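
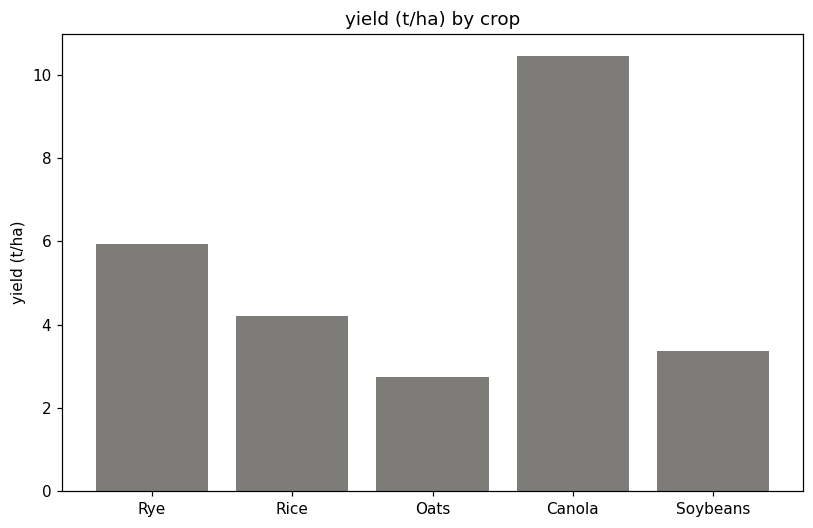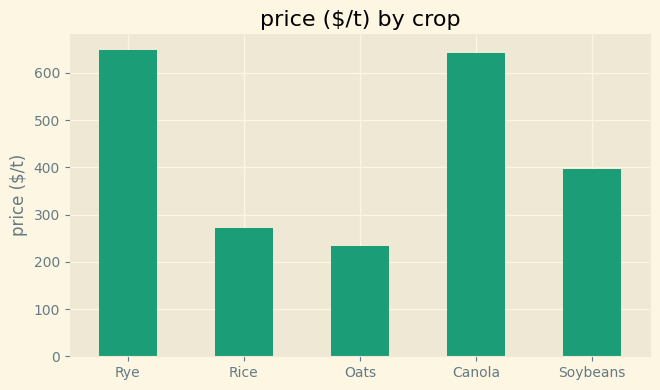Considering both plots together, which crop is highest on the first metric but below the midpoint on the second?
Rice

Chart 2 median price ($/t) ≈ 400; below-median crops: Rice, Oats. Among those, Rice has the highest yield (t/ha) (≈ 4).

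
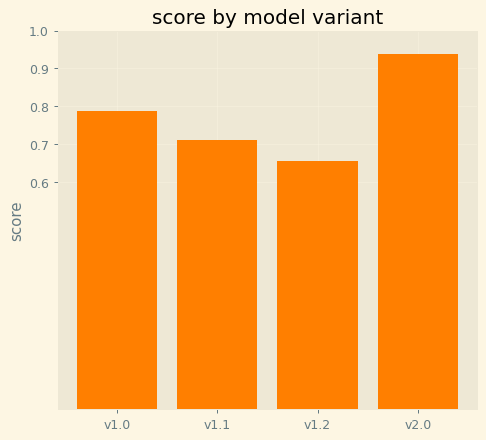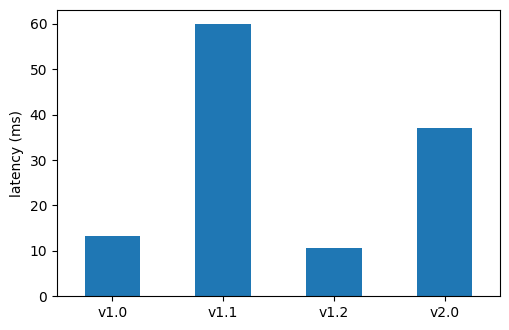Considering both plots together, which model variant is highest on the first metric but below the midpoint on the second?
Chart 2 median latency (ms) ≈ 30; below-median model variants: v1.0, v1.2. Among those, v1.0 has the highest score (≈ 0.8).

v1.0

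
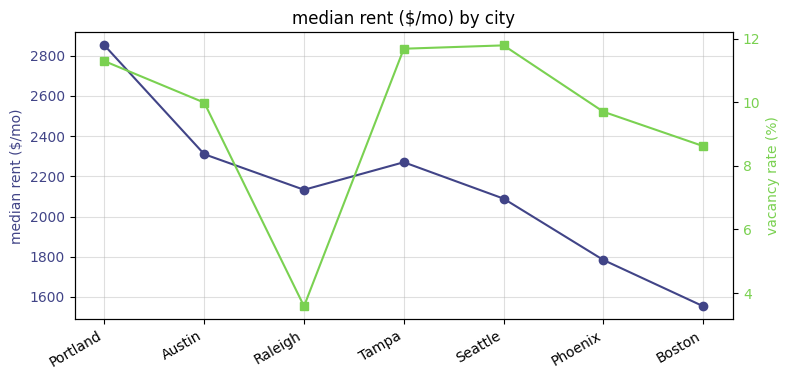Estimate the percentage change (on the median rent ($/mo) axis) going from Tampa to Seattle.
≈ -9.1%

Tampa ≈ 2200, Seattle ≈ 2000; (2000 − 2200) / 2200 ≈ -9.1%.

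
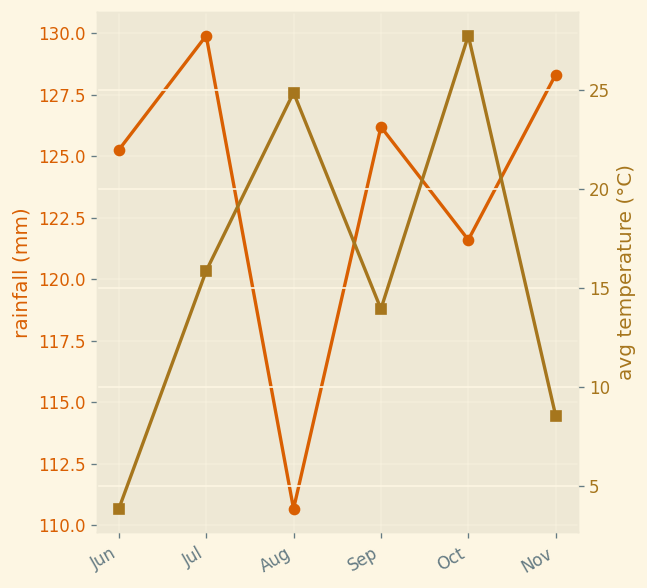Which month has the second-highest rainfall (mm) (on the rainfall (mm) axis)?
Nov

Top 3 (on the rainfall (mm) axis): Jul ≈ 130, Nov ≈ 128, Sep ≈ 126.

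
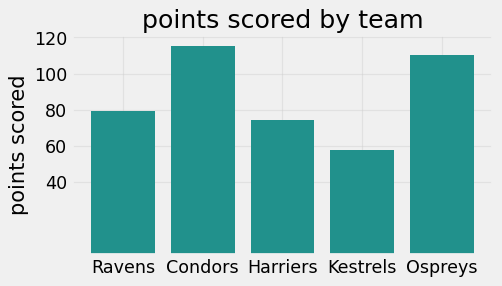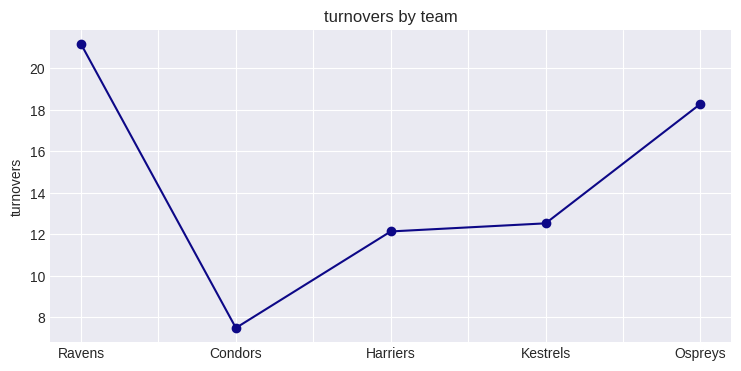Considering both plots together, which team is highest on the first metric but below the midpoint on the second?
Condors

Chart 2 median turnovers ≈ 12; below-median teams: Condors, Harriers. Among those, Condors has the highest points scored (≈ 120).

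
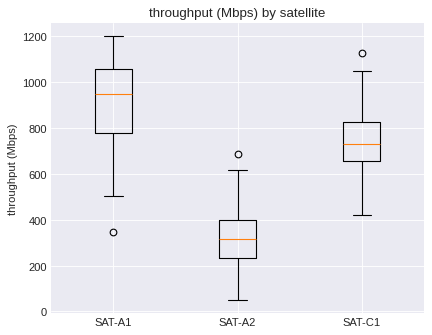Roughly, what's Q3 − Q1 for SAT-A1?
≈ 300

Q3 ≈ 1100, Q1 ≈ 800; IQR ≈ 300.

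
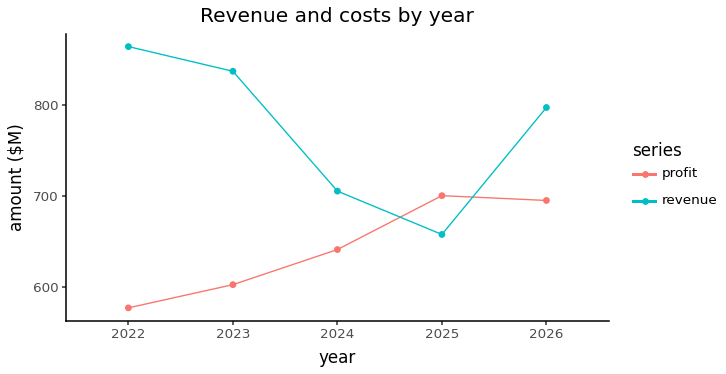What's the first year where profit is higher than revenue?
2025

2024: profit ≈ 650 vs revenue ≈ 700 (not yet); 2025: profit ≈ 700 vs revenue ≈ 650 (first crossover).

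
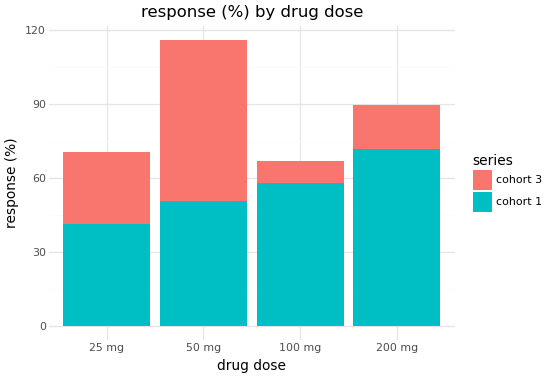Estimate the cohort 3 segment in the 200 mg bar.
cohort 3 top ≈ 90, bottom ≈ 70; segment ≈ 20.

≈ 20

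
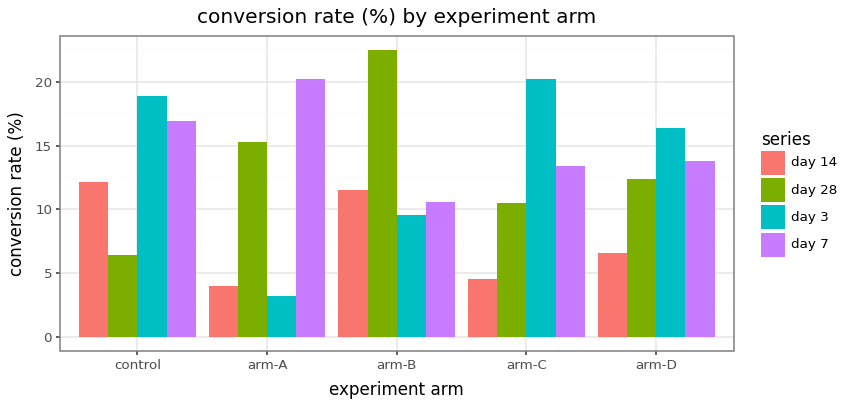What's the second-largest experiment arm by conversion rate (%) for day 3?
control

Top 3 for day 3: arm-C ≈ 20, control ≈ 18, arm-D ≈ 16.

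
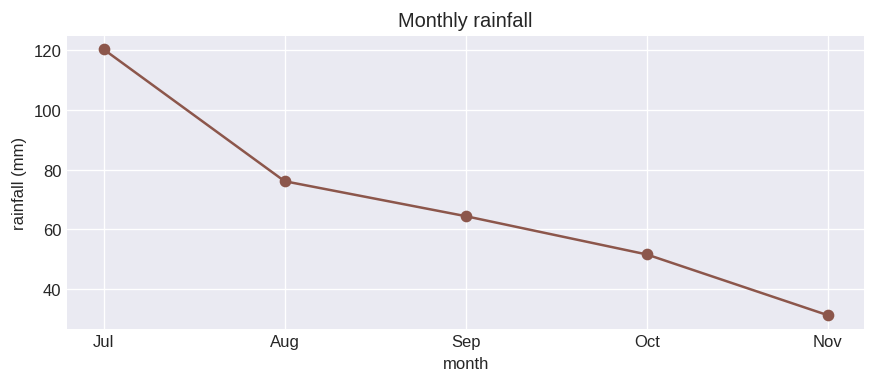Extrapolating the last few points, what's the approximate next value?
≈ 15

Last three: 60, 50, 30 → slope ≈ -15/step → next ≈ 15.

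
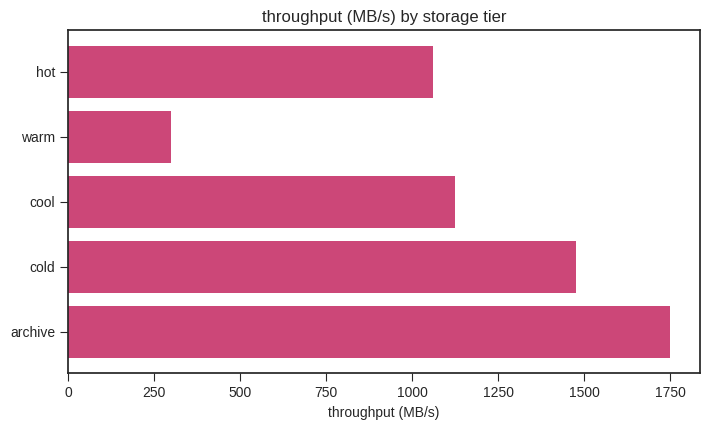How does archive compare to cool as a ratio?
archive ≈ 1800, cool ≈ 1200; 1800/1200 ≈ 1.5.

≈ 1.5×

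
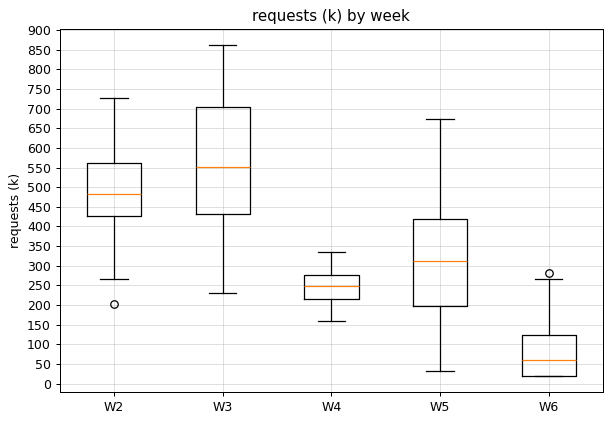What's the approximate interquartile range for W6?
≈ 100

Q3 ≈ 100, Q1 ≈ 0; IQR ≈ 100.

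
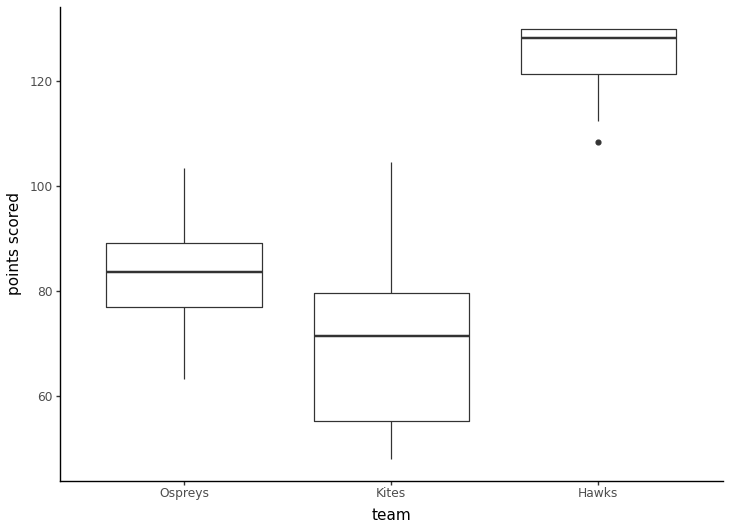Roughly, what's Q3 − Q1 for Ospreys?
≈ 10

Q3 ≈ 90, Q1 ≈ 80; IQR ≈ 10.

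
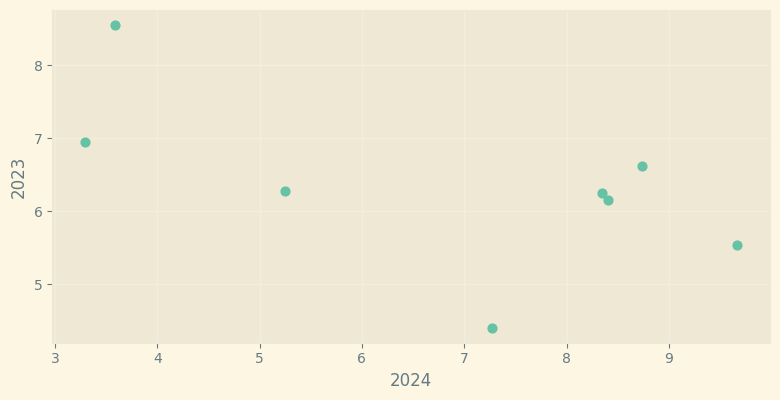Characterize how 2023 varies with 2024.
Points are negatively correlated; moderate (|r| ≈ 0.6).

negative, moderate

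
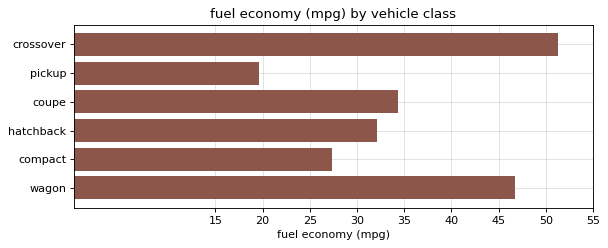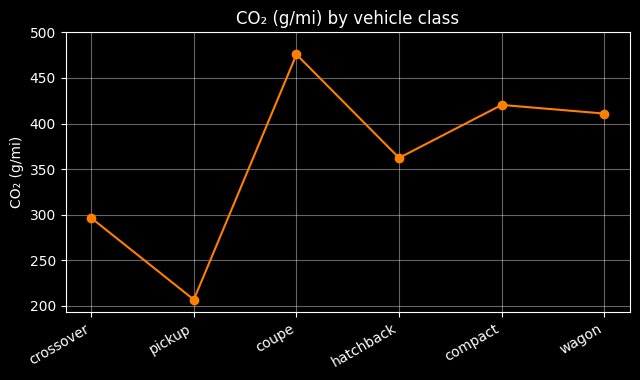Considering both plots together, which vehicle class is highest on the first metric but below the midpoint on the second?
crossover

Chart 2 median CO₂ (g/mi) ≈ 400; below-median vehicle classes: crossover, pickup, hatchback. Among those, crossover has the highest fuel economy (mpg) (≈ 50).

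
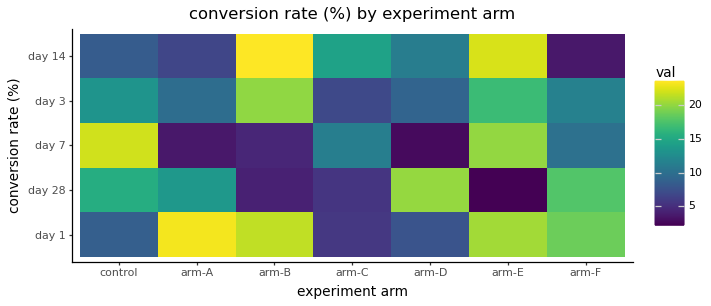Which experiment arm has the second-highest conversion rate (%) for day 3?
arm-E

Top 3 for day 3: arm-B ≈ 20, arm-E ≈ 16, control ≈ 14.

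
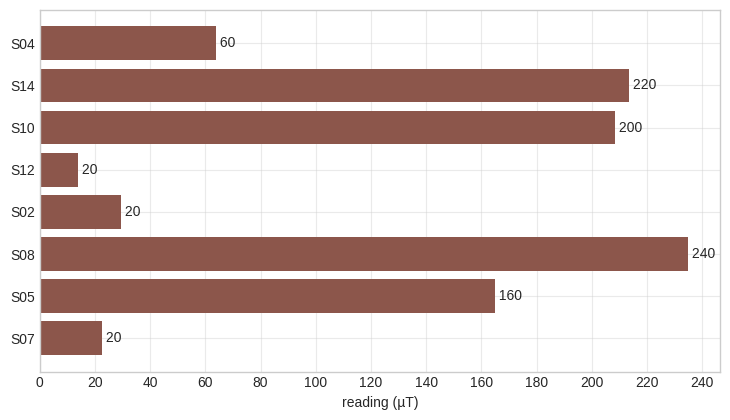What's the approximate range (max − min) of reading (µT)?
≈ 220

Max S08 ≈ 240, min S12 ≈ 20; range ≈ 220.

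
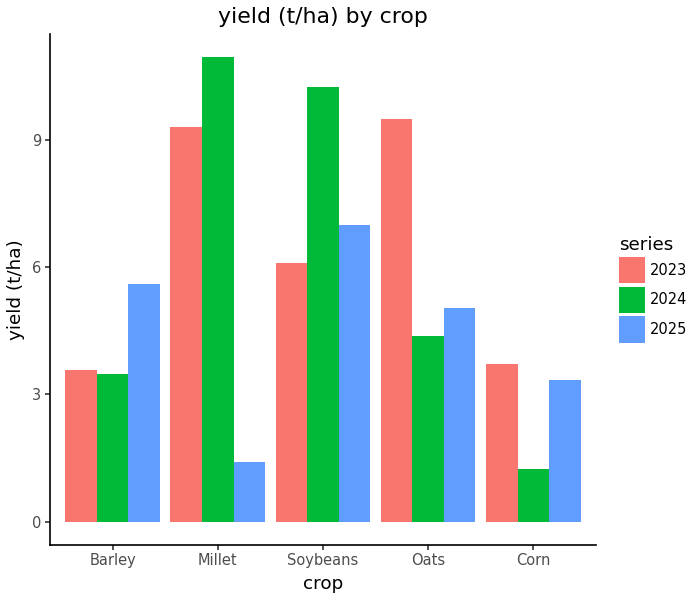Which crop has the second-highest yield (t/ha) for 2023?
Top 3 for 2023: Oats ≈ 10, Millet ≈ 9, Soybeans ≈ 6.

Millet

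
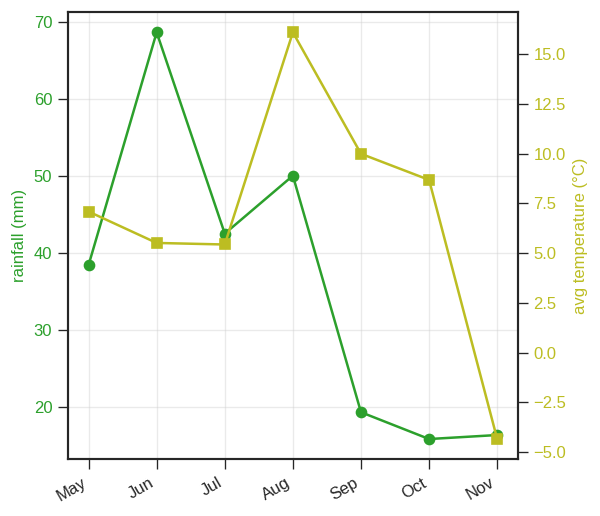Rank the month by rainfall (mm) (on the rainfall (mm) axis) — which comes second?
Aug

Top 3 (on the rainfall (mm) axis): Jun ≈ 70, Aug ≈ 50, Jul ≈ 40.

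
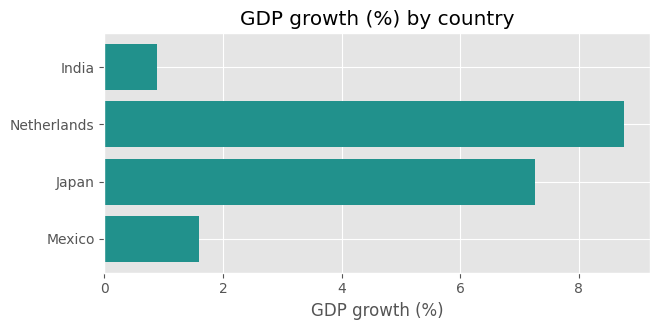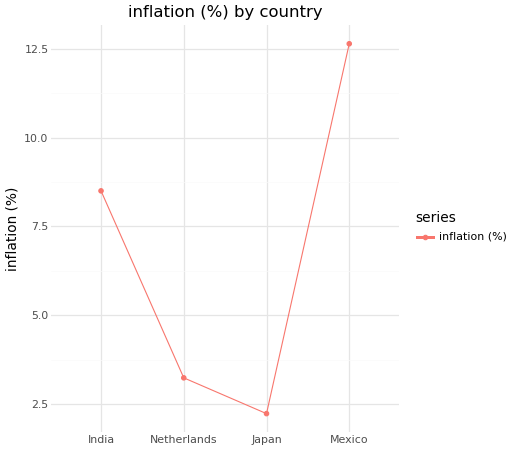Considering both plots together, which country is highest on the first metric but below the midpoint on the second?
Chart 2 median inflation (%) ≈ 6; below-median countries: Netherlands, Japan. Among those, Netherlands has the highest GDP growth (%) (≈ 9).

Netherlands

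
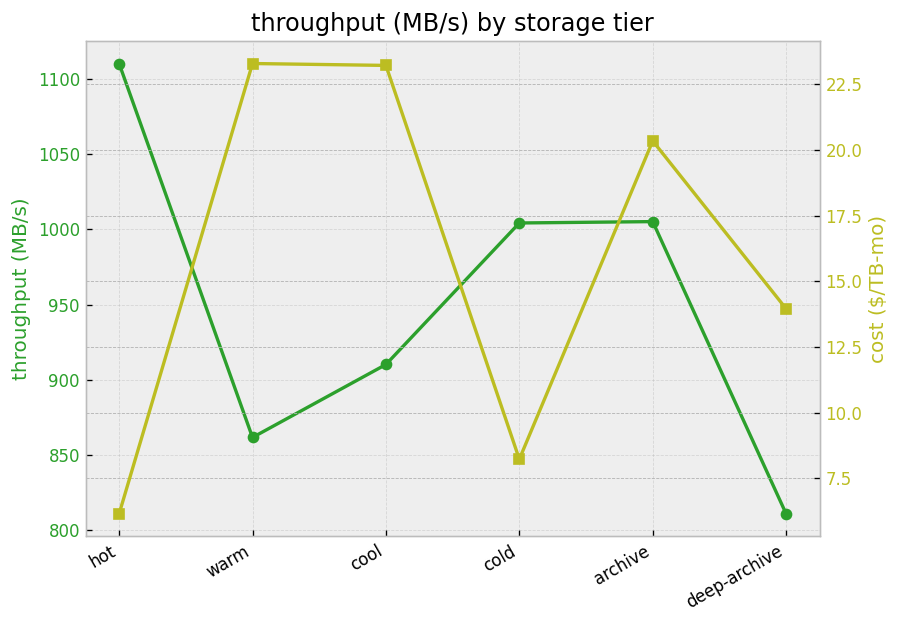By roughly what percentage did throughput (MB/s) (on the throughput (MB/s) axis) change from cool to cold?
cool ≈ 900, cold ≈ 1000; (1000 − 900) / 900 ≈ +11.1%.

≈ +11.1%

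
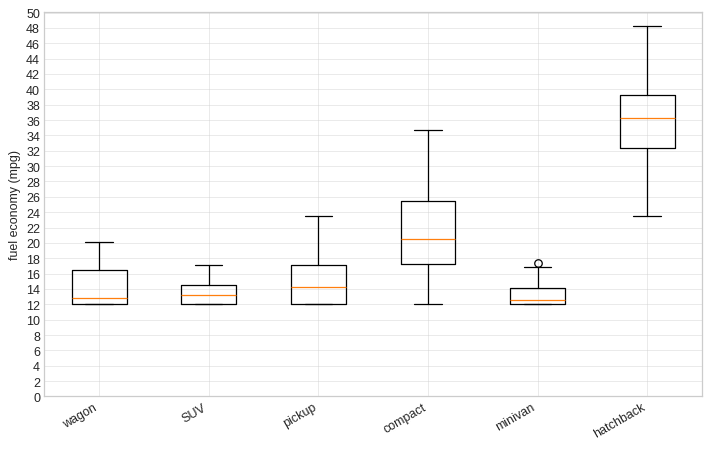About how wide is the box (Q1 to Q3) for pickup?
Q3 ≈ 18, Q1 ≈ 12; IQR ≈ 6.

≈ 6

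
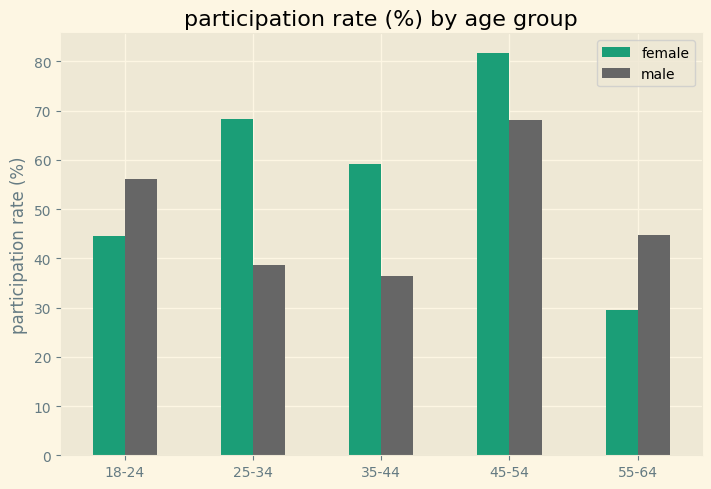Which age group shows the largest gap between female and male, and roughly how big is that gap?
25-34, ≈ 30 %

25-34: female ≈ 70, male ≈ 40 → gap ≈ 30. Next-largest (35-44) is only ≈ 20.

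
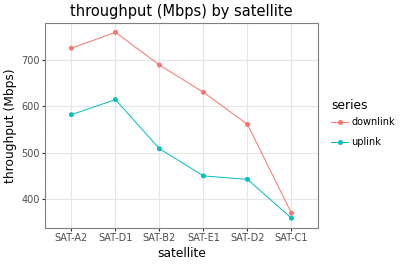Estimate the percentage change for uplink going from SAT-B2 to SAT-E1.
≈ -10%

SAT-B2 ≈ 500, SAT-E1 ≈ 450; (450 − 500) / 500 ≈ -10%.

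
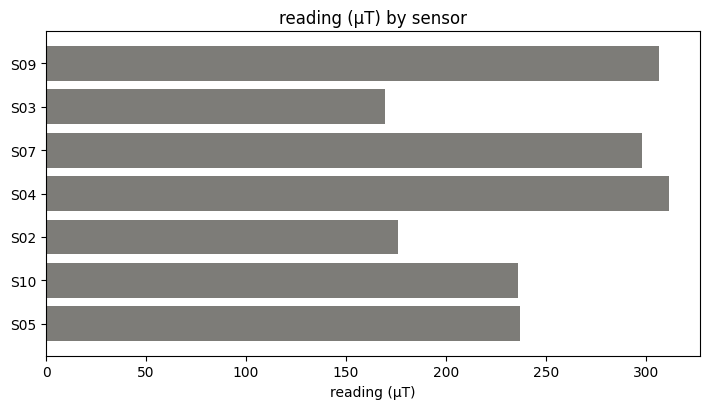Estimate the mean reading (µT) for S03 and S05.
(150 + 250) / 2 ≈ 200.

≈ 200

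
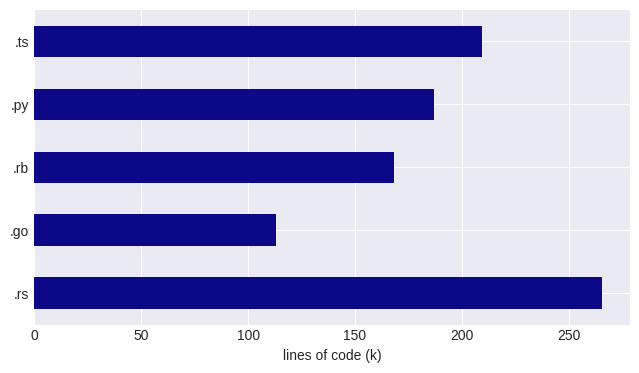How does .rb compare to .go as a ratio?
≈ 1.4×

.rb ≈ 175, .go ≈ 125; 175/125 ≈ 1.4.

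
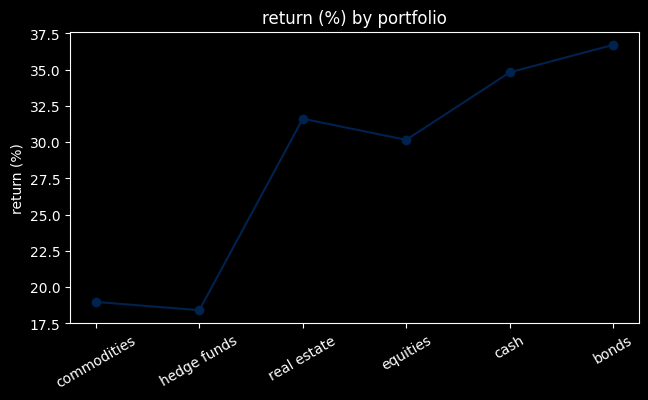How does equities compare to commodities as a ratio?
equities ≈ 30, commodities ≈ 18; 30/18 ≈ 1.67.

≈ 1.67×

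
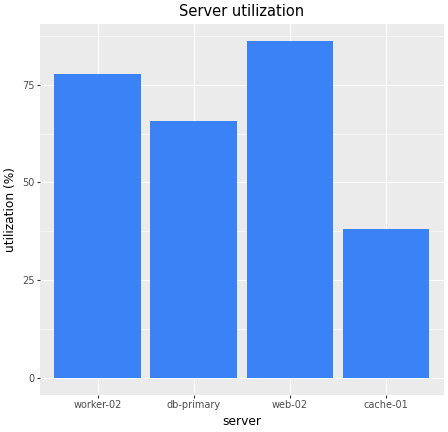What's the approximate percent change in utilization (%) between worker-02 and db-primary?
worker-02 ≈ 80, db-primary ≈ 70; (70 − 80) / 80 ≈ -12.5%.

≈ -12.5%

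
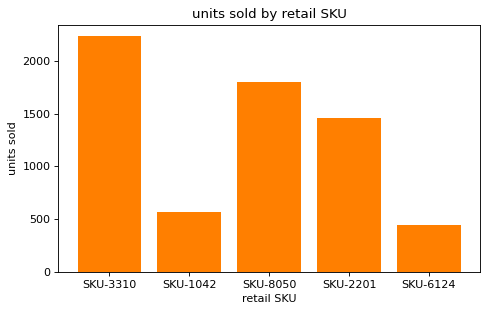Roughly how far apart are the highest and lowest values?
≈ 1800

Max SKU-3310 ≈ 2200, min SKU-6124 ≈ 400; range ≈ 1800.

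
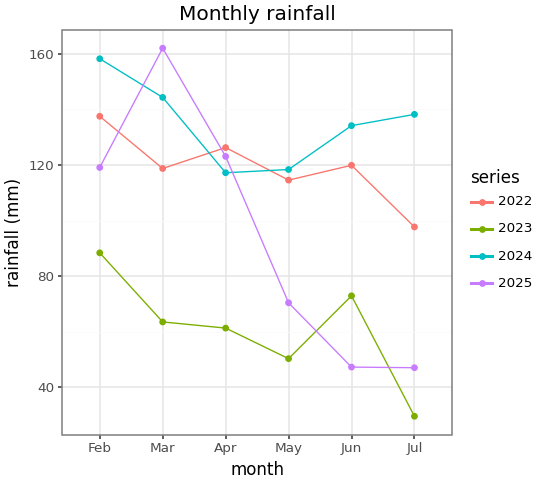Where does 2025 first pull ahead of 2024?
Mar

Feb: 2025 ≈ 120 vs 2024 ≈ 160 (not yet); Mar: 2025 ≈ 160 vs 2024 ≈ 140 (first crossover).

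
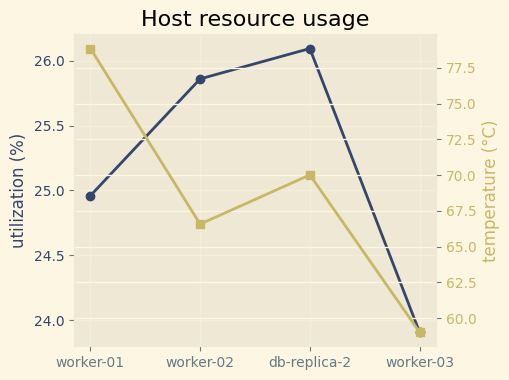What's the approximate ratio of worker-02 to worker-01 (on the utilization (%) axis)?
≈ 1.03×

worker-02 ≈ 25.8, worker-01 ≈ 25.0; 25.8/25.0 ≈ 1.03.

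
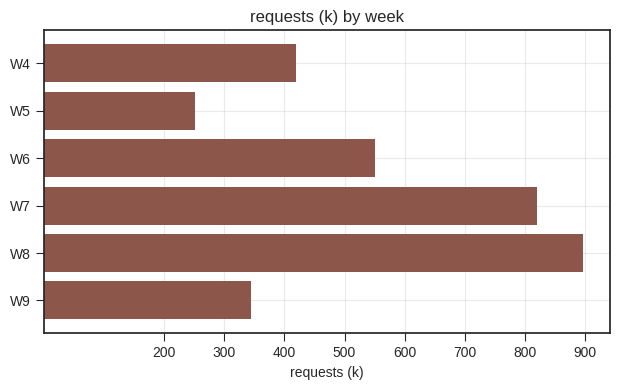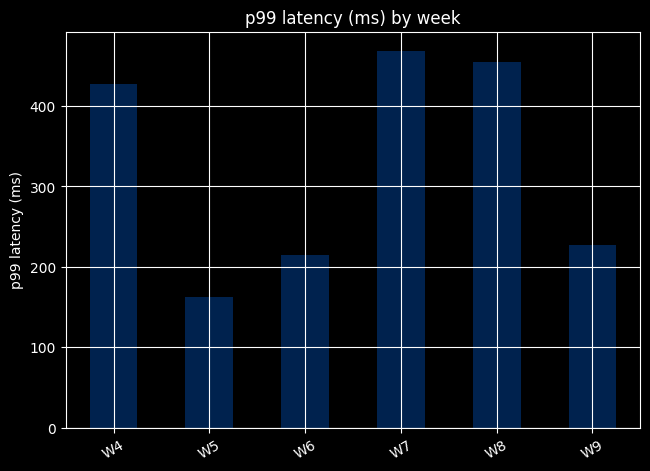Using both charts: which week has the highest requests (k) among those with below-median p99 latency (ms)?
W6

Chart 2 median p99 latency (ms) ≈ 350; below-median weeks: W5, W6, W9. Among those, W6 has the highest requests (k) (≈ 600).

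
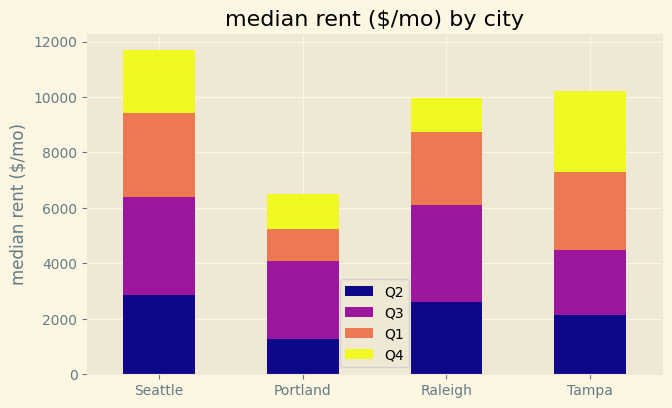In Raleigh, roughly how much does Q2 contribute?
Q2 top ≈ 3000, bottom ≈ 0; segment ≈ 3000.

≈ 3000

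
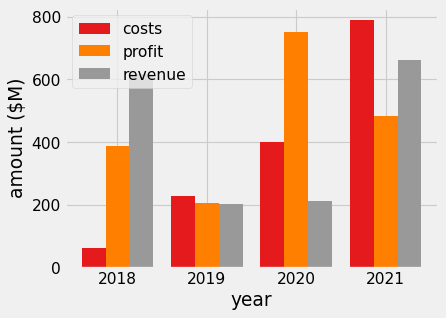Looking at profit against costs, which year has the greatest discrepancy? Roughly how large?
2020: profit ≈ 800, costs ≈ 400 → gap ≈ 400. Next-largest (2018) is only ≈ 300.

2020, ≈ 400 $M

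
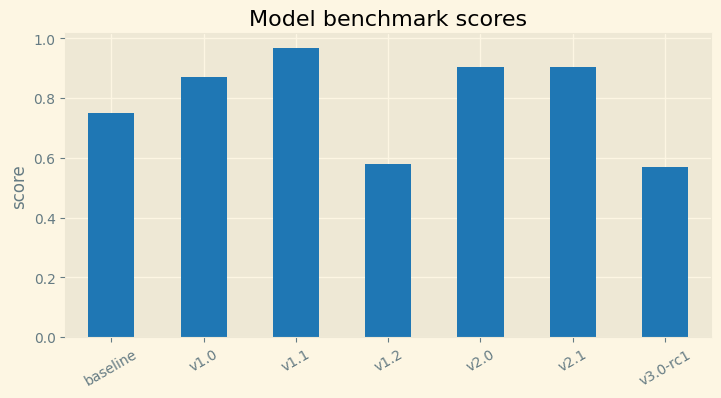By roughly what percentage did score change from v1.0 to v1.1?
≈ +11.1%

v1.0 ≈ 0.9, v1.1 ≈ 1.0; (1.0 − 0.9) / 0.9 ≈ +11.1%.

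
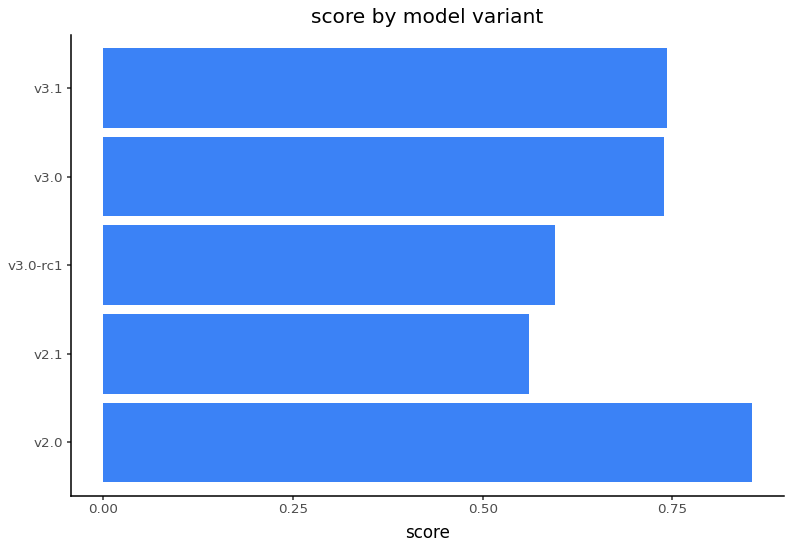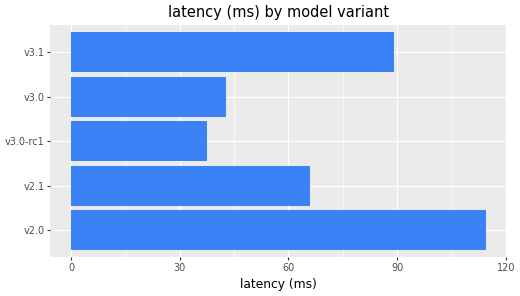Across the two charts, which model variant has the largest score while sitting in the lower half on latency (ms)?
Chart 2 median latency (ms) ≈ 60; below-median model variants: v3.0-rc1, v3.0. Among those, v3.0 has the highest score (≈ 0.7).

v3.0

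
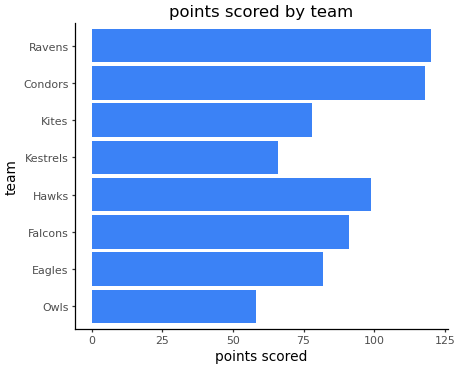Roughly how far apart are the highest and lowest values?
≈ 60

Max Ravens ≈ 120, min Owls ≈ 60; range ≈ 60.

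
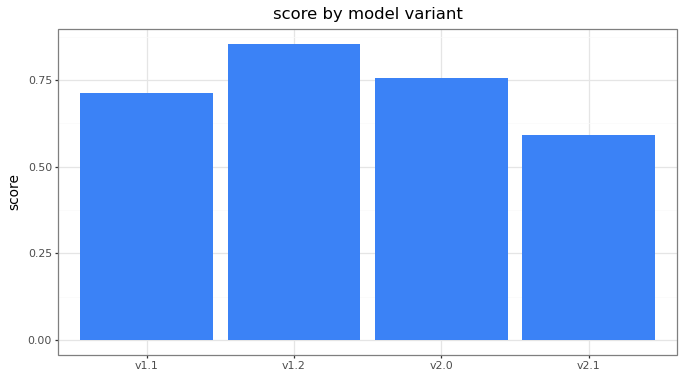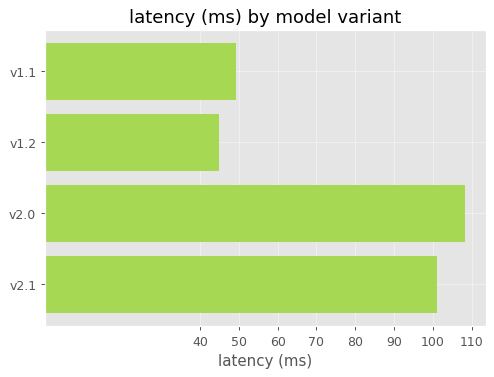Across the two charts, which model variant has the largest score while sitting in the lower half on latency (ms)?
Chart 2 median latency (ms) ≈ 80; below-median model variants: v1.1, v1.2. Among those, v1.2 has the highest score (≈ 0.9).

v1.2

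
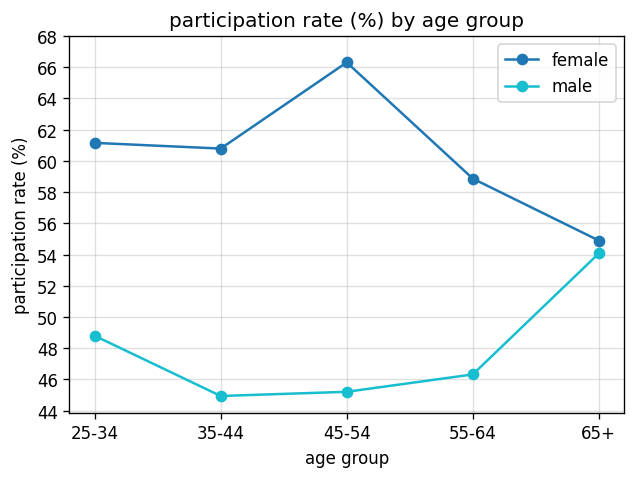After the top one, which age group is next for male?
25-34

Top 3 for male: 65+ ≈ 54, 25-34 ≈ 48, 55-64 ≈ 46.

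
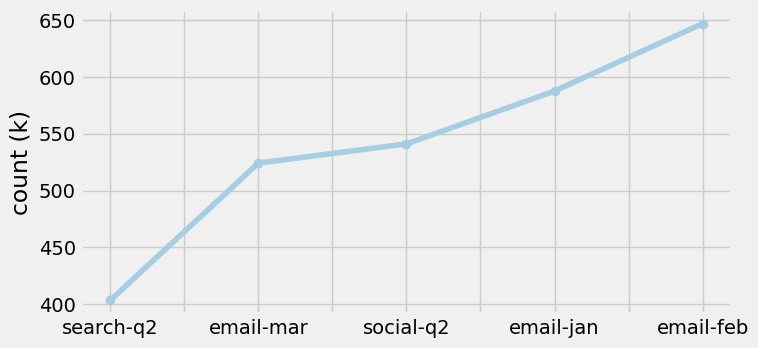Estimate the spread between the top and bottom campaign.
≈ 250

Max email-feb ≈ 650, min search-q2 ≈ 400; range ≈ 250.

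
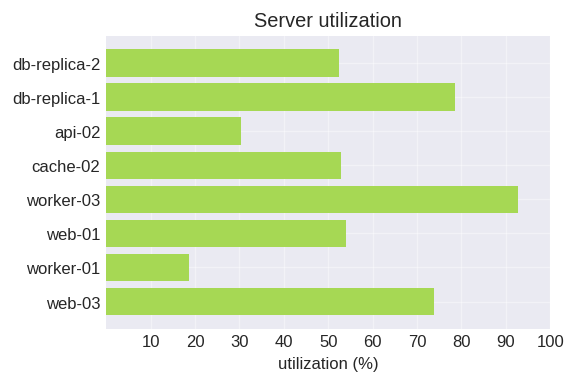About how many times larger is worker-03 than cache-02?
≈ 1.8×

worker-03 ≈ 90, cache-02 ≈ 50; 90/50 ≈ 1.8.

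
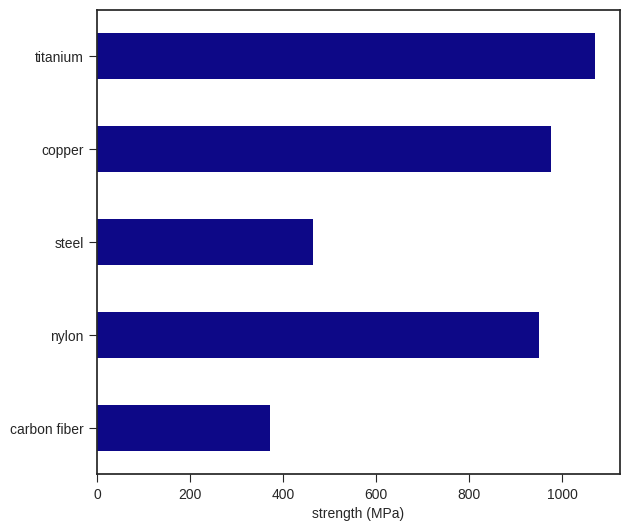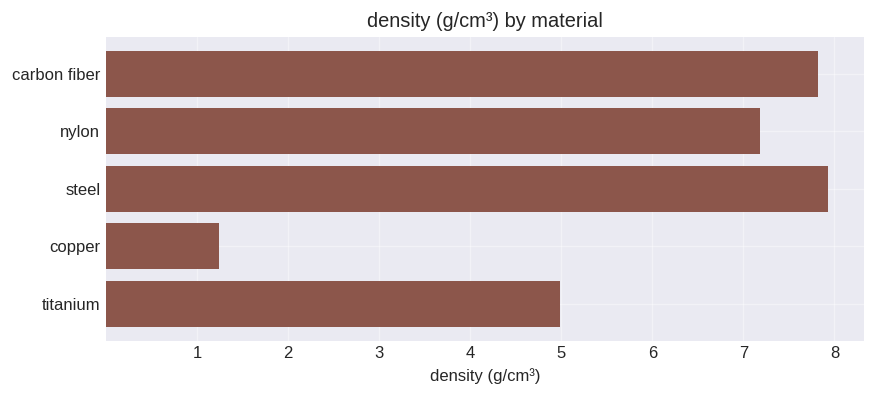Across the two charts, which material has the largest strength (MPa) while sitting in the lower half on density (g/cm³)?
Chart 2 median density (g/cm³) ≈ 7; below-median materials: copper, titanium. Among those, titanium has the highest strength (MPa) (≈ 1100).

titanium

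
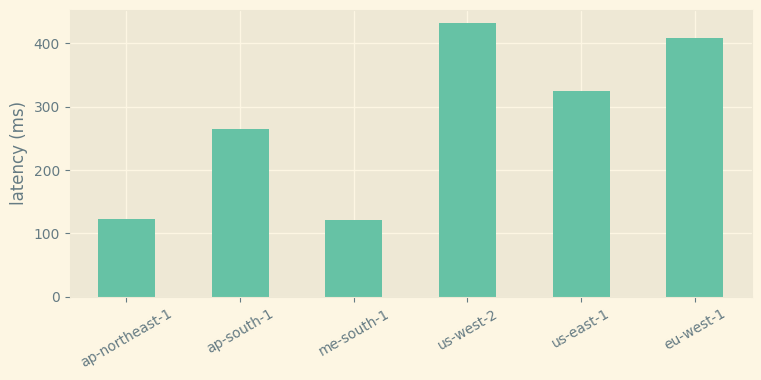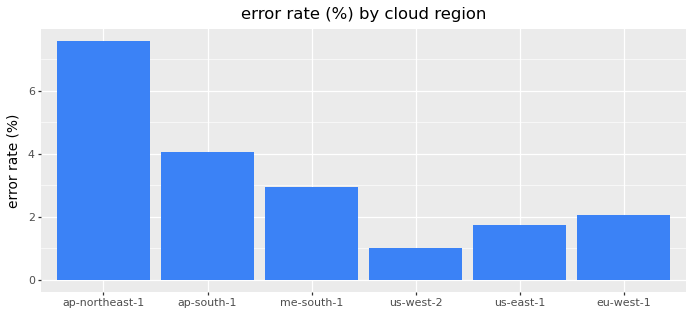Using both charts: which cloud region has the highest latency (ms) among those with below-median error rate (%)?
Chart 2 median error rate (%) ≈ 3; below-median cloud regions: us-west-2, us-east-1, eu-west-1. Among those, us-west-2 has the highest latency (ms) (≈ 450).

us-west-2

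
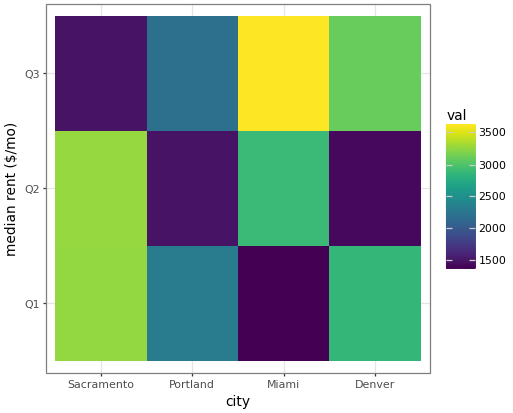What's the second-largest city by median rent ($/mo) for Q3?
Top 3 for Q3: Miami ≈ 3600, Denver ≈ 3000, Portland ≈ 2200.

Denver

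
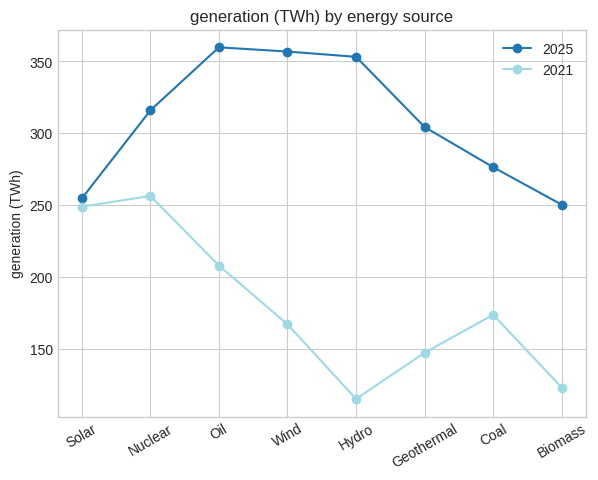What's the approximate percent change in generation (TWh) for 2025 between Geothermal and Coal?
≈ -8.3%

Geothermal ≈ 300, Coal ≈ 275; (275 − 300) / 300 ≈ -8.3%.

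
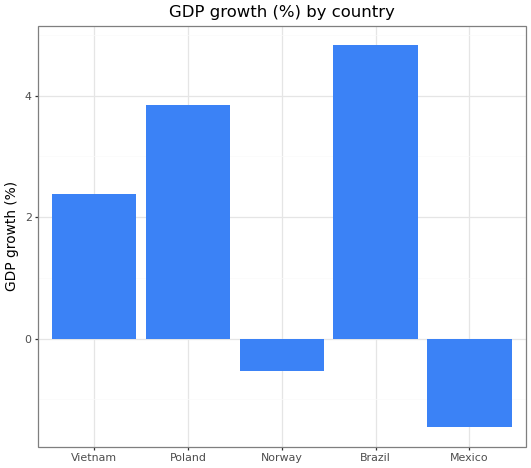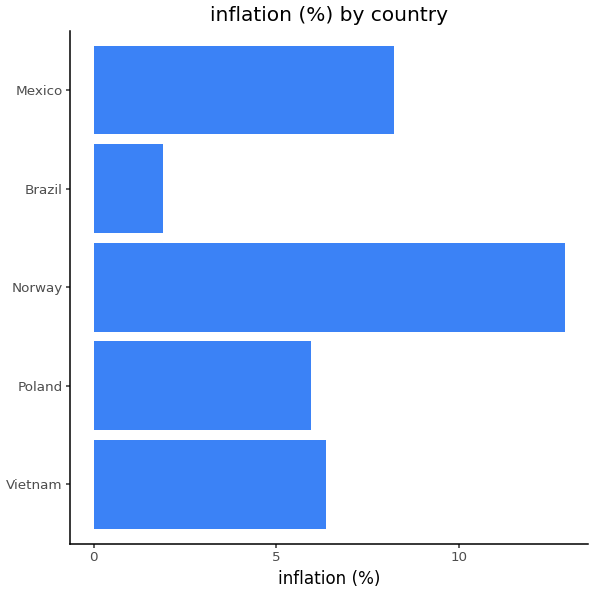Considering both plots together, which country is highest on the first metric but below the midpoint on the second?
Brazil

Chart 2 median inflation (%) ≈ 6; below-median countries: Poland, Brazil. Among those, Brazil has the highest GDP growth (%) (≈ 5).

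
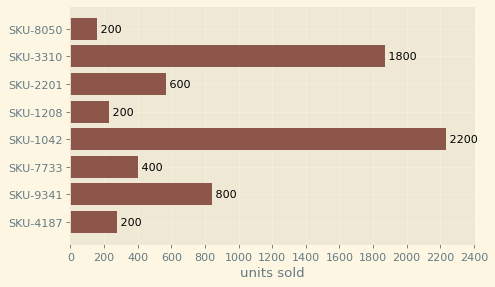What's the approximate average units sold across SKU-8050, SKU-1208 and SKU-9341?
(200 + 200 + 800) / 3 ≈ 400.

≈ 400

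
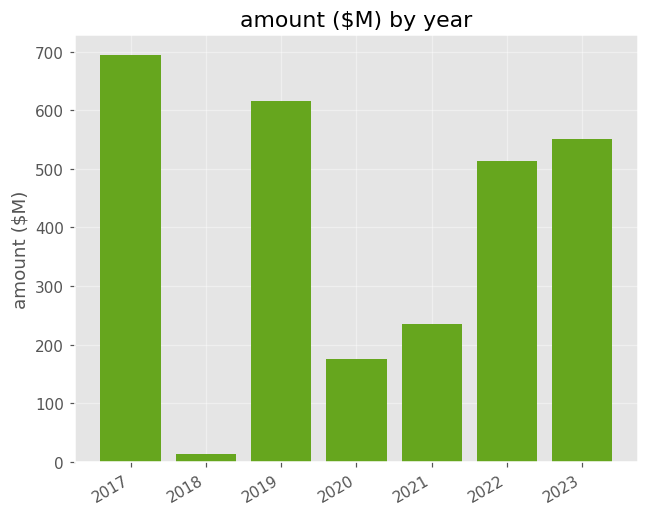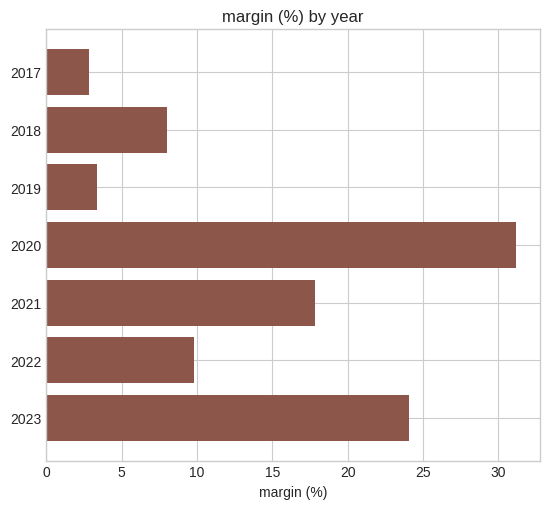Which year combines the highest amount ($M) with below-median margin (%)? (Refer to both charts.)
Chart 2 median margin (%) ≈ 10; below-median years: 2017, 2018, 2019. Among those, 2017 has the highest amount ($M) (≈ 700).

2017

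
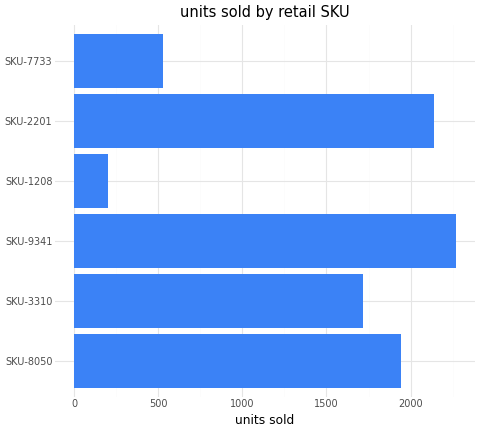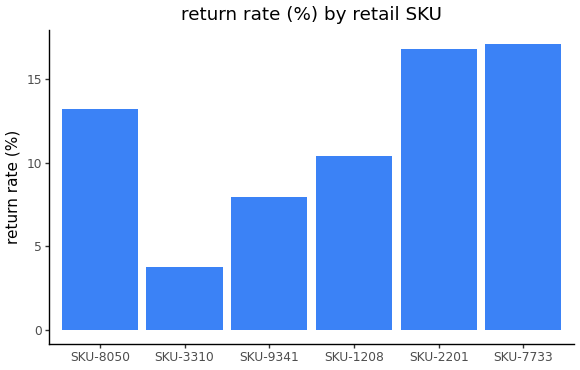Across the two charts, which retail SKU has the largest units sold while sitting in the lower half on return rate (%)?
SKU-9341

Chart 2 median return rate (%) ≈ 12; below-median retail SKUs: SKU-3310, SKU-9341, SKU-1208. Among those, SKU-9341 has the highest units sold (≈ 2500).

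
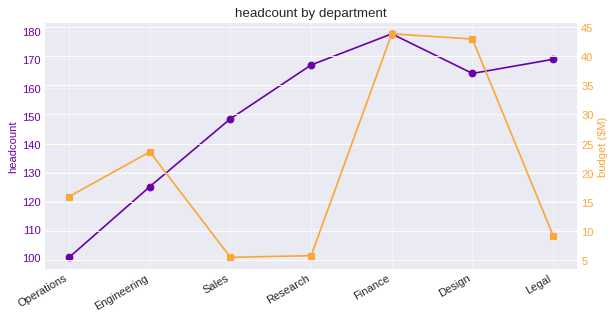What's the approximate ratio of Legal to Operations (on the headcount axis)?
≈ 1.7×

Legal ≈ 170, Operations ≈ 100; 170/100 ≈ 1.7.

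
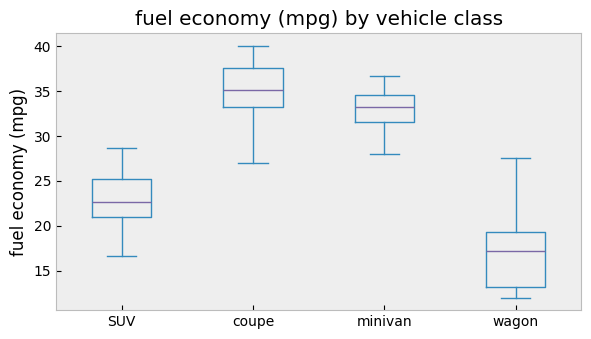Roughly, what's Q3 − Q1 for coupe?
≈ 4

Q3 ≈ 38, Q1 ≈ 34; IQR ≈ 4.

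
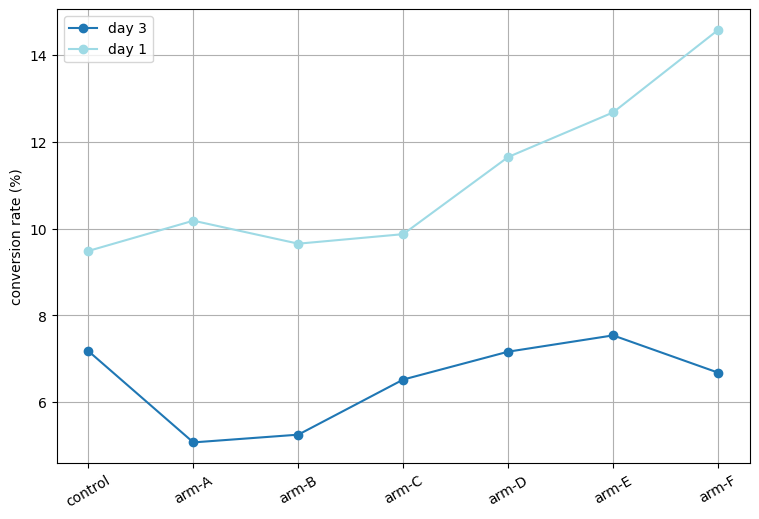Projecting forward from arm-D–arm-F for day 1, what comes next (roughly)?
≈ 16.5

Last three: 12, 13, 15 → slope ≈ 1.5/step → next ≈ 16.5.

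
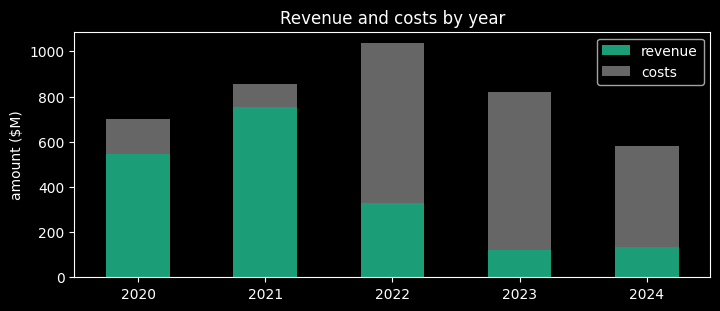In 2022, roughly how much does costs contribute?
≈ 700

costs top ≈ 1000, bottom ≈ 300; segment ≈ 700.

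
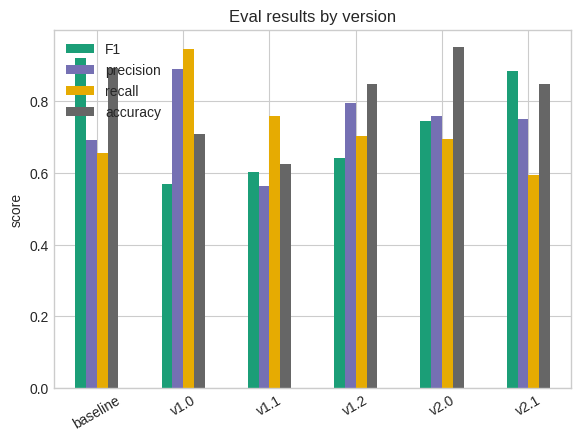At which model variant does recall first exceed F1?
baseline: recall ≈ 0.7 vs F1 ≈ 0.9 (not yet); v1.0: recall ≈ 0.9 vs F1 ≈ 0.6 (first crossover).

v1.0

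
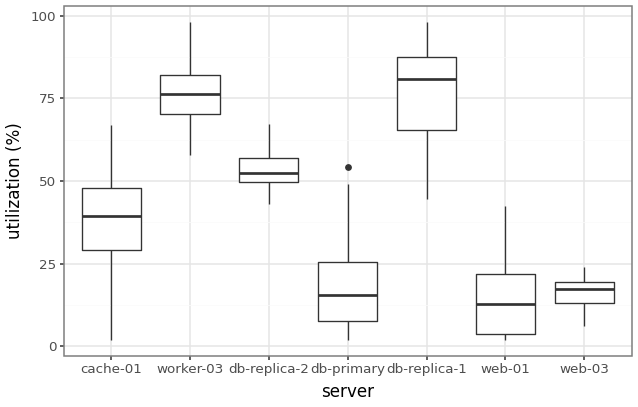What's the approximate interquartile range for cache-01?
Q3 ≈ 50, Q1 ≈ 30; IQR ≈ 20.

≈ 20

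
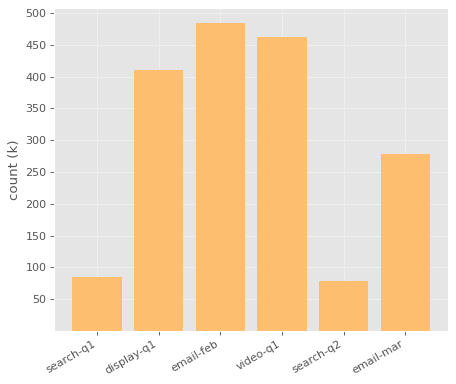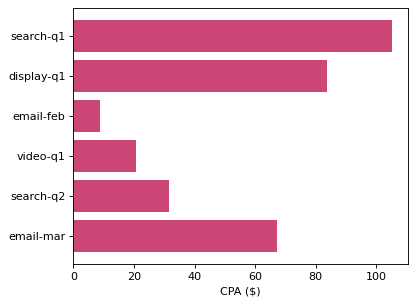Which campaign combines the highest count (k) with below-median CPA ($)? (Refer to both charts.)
Chart 2 median CPA ($) ≈ 50; below-median campaigns: email-feb, video-q1, search-q2. Among those, email-feb has the highest count (k) (≈ 500).

email-feb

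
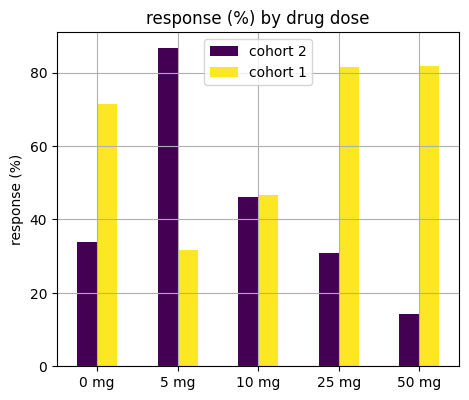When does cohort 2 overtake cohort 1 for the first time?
5 mg

0 mg: cohort 2 ≈ 30 vs cohort 1 ≈ 70 (not yet); 5 mg: cohort 2 ≈ 90 vs cohort 1 ≈ 30 (first crossover).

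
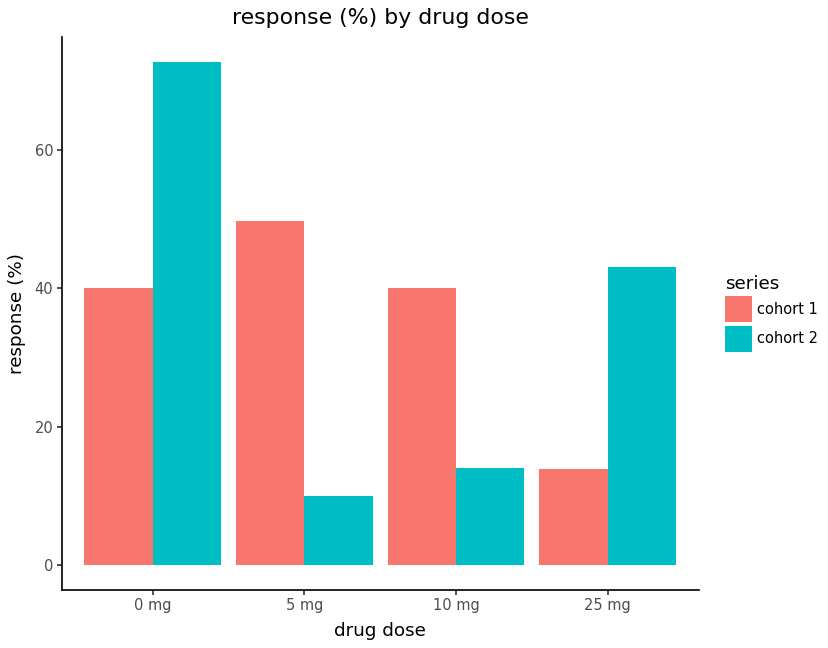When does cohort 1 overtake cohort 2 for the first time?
5 mg

0 mg: cohort 1 ≈ 40 vs cohort 2 ≈ 70 (not yet); 5 mg: cohort 1 ≈ 50 vs cohort 2 ≈ 10 (first crossover).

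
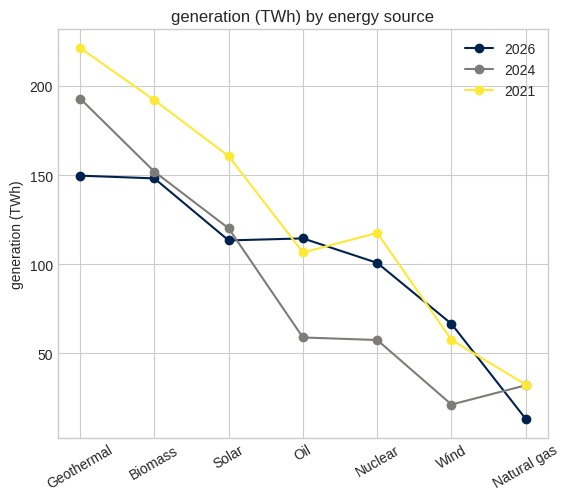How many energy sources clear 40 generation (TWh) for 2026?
6

Above 40: Geothermal, Biomass, Solar, Oil, Nuclear, Wind.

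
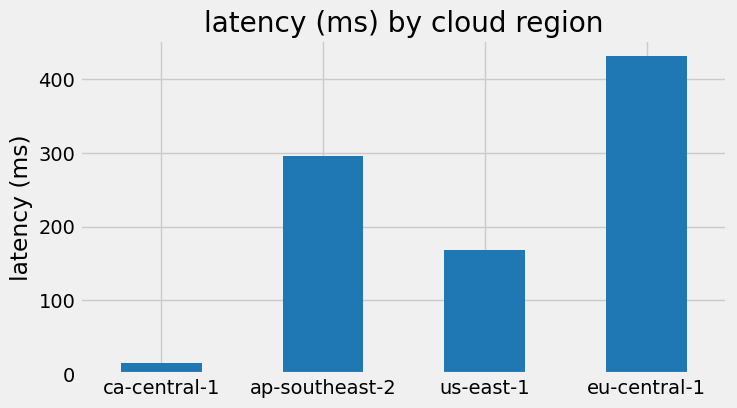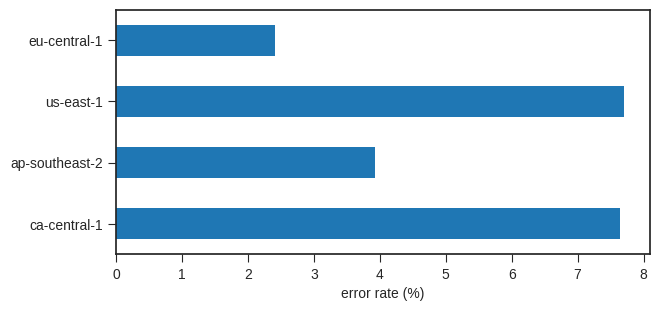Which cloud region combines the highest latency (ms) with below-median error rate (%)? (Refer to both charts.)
Chart 2 median error rate (%) ≈ 6; below-median cloud regions: ap-southeast-2, eu-central-1. Among those, eu-central-1 has the highest latency (ms) (≈ 450).

eu-central-1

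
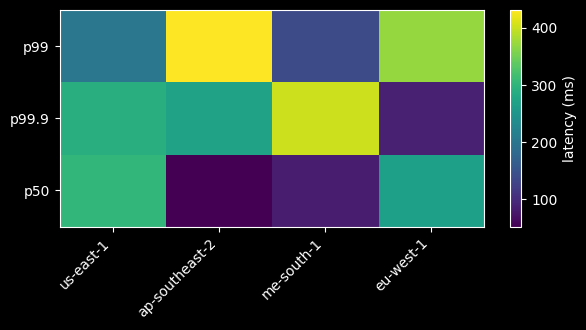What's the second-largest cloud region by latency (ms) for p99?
eu-west-1

Top 3 for p99: ap-southeast-2 ≈ 450, eu-west-1 ≈ 350, us-east-1 ≈ 200.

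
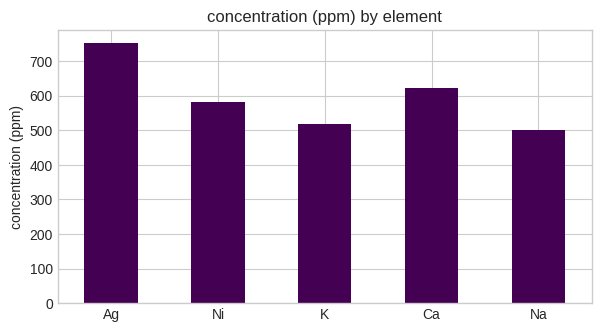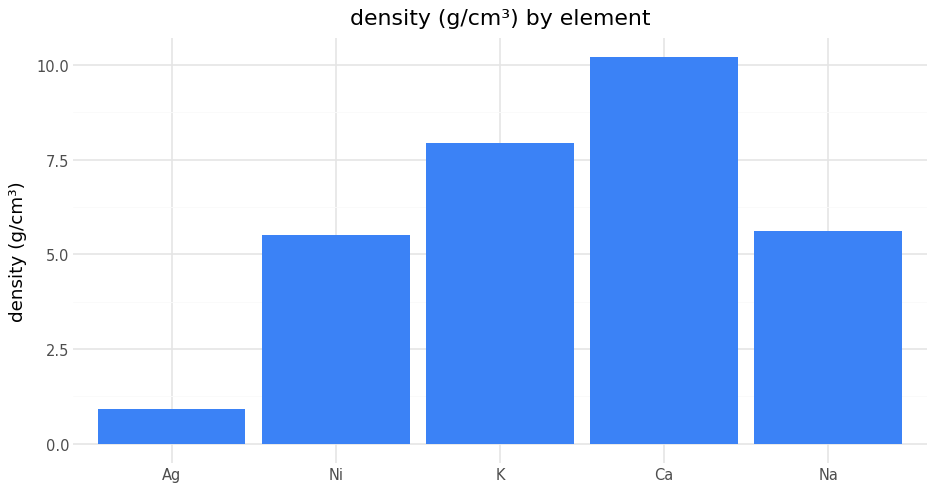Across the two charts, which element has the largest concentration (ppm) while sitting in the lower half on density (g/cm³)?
Chart 2 median density (g/cm³) ≈ 6; below-median elements: Ag, Ni. Among those, Ag has the highest concentration (ppm) (≈ 800).

Ag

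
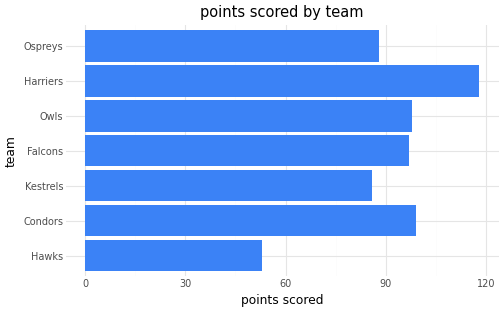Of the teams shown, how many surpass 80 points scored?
Above 80: Condors, Kestrels, Falcons, Owls, Harriers, Ospreys.

6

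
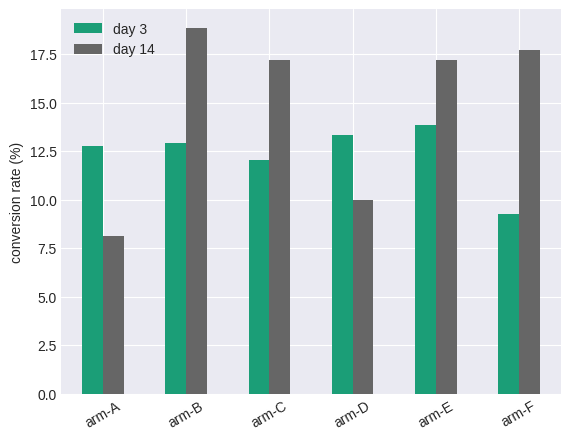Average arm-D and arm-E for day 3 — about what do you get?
(14 + 14) / 2 ≈ 14.

≈ 14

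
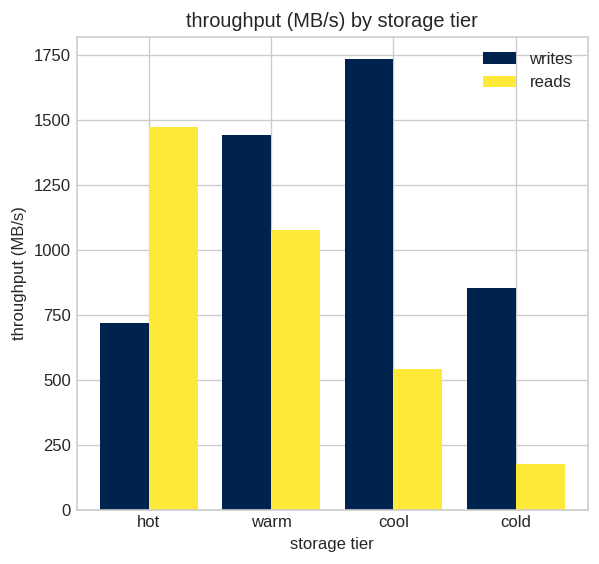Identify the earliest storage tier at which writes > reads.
hot: writes ≈ 800 vs reads ≈ 1400 (not yet); warm: writes ≈ 1400 vs reads ≈ 1000 (first crossover).

warm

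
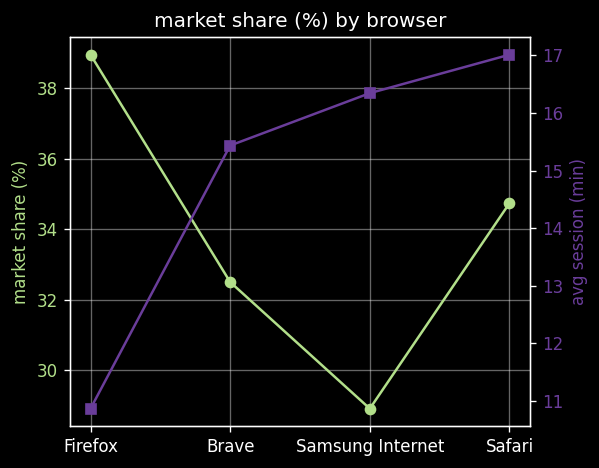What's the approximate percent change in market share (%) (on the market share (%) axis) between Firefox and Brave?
≈ -15.4%

Firefox ≈ 39, Brave ≈ 33; (33 − 39) / 39 ≈ -15.4%.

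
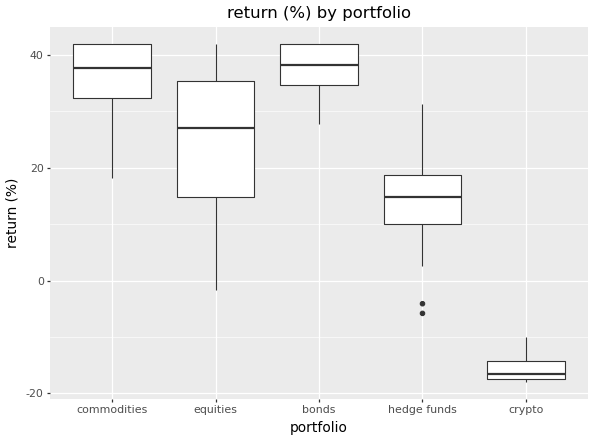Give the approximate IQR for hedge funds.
≈ 10

Q3 ≈ 20, Q1 ≈ 10; IQR ≈ 10.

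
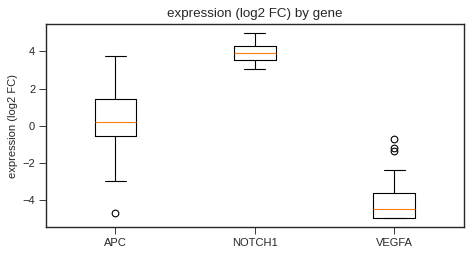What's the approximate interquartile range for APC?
Q3 ≈ 1, Q1 ≈ -1; IQR ≈ 2.

≈ 2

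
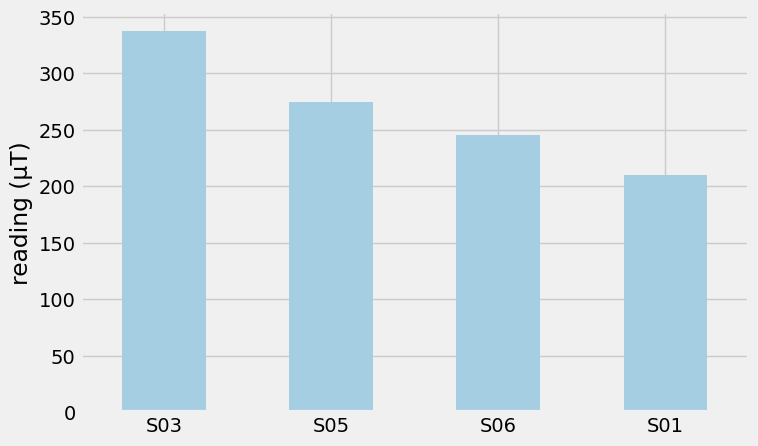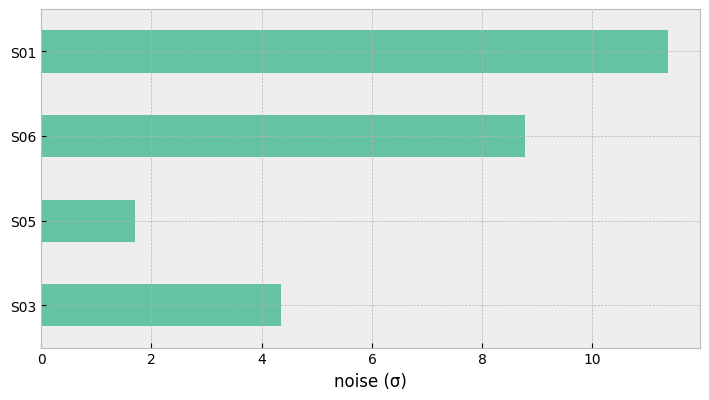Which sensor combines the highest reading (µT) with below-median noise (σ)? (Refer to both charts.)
S03

Chart 2 median noise (σ) ≈ 6; below-median sensors: S03, S05. Among those, S03 has the highest reading (µT) (≈ 350).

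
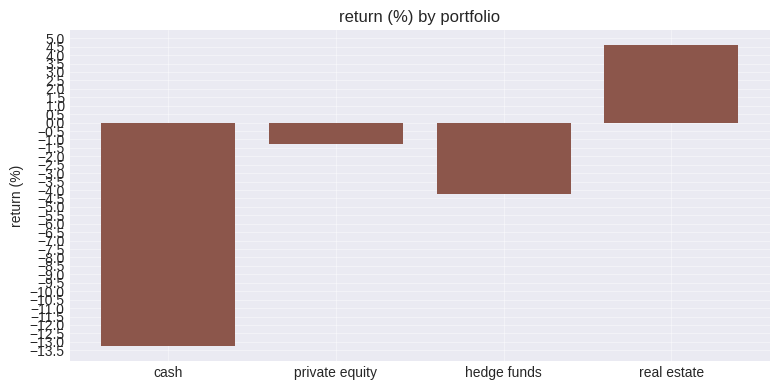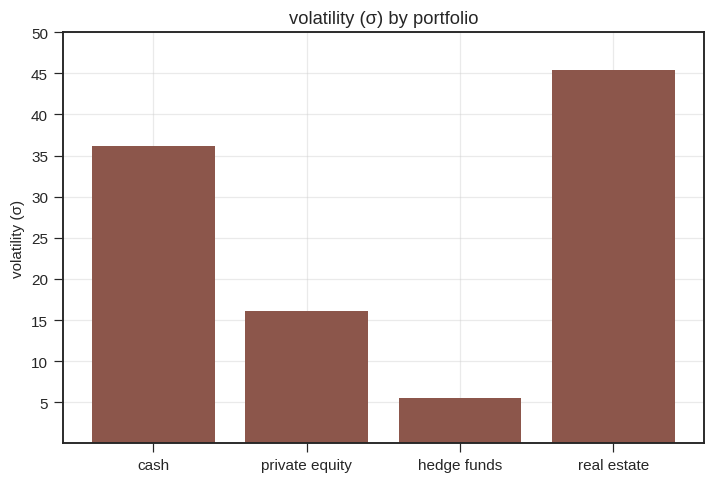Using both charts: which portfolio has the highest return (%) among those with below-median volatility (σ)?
private equity

Chart 2 median volatility (σ) ≈ 25; below-median portfolios: private equity, hedge funds. Among those, private equity has the highest return (%) (≈ -1).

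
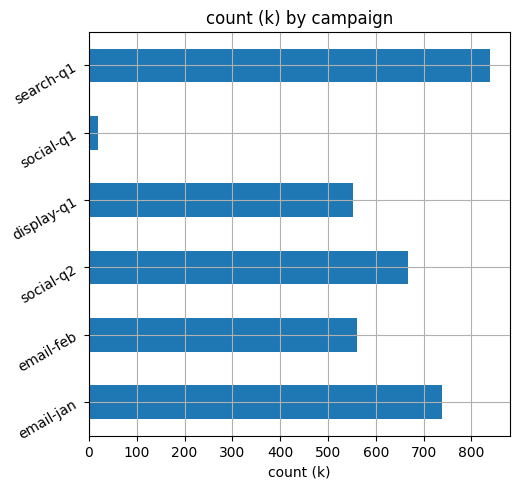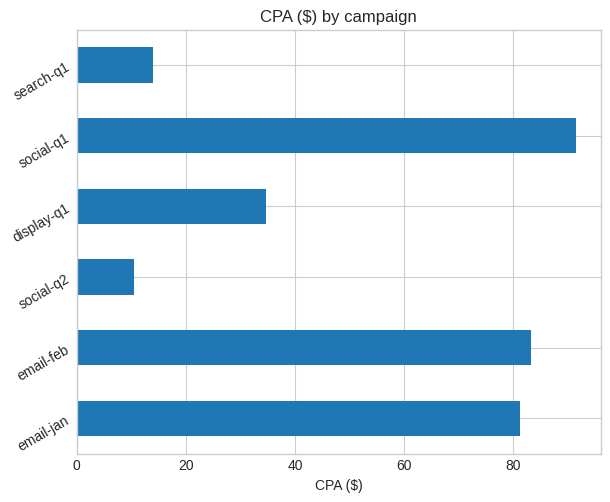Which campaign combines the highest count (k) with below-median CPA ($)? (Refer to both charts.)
search-q1

Chart 2 median CPA ($) ≈ 60; below-median campaigns: social-q2, display-q1, search-q1. Among those, search-q1 has the highest count (k) (≈ 800).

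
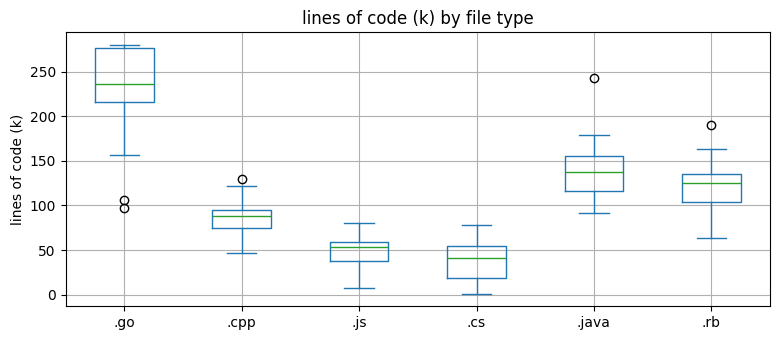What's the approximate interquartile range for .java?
Q3 ≈ 160, Q1 ≈ 120; IQR ≈ 40.

≈ 40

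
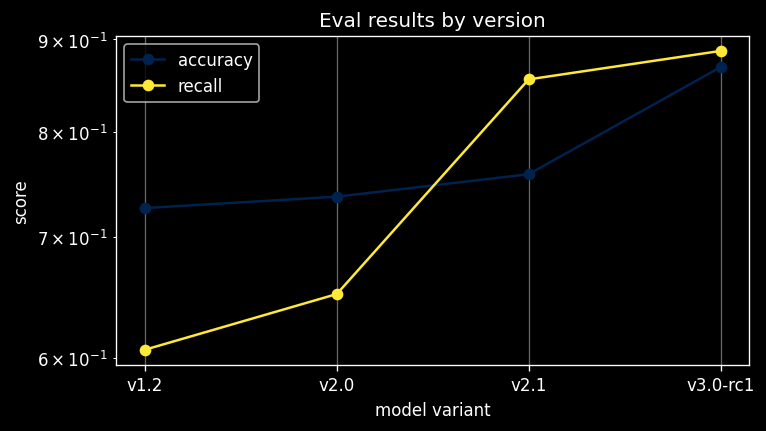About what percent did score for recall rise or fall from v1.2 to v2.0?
v1.2 ≈ 0.60, v2.0 ≈ 0.65; (0.65 − 0.60) / 0.60 ≈ +8.3%.

≈ +8.3%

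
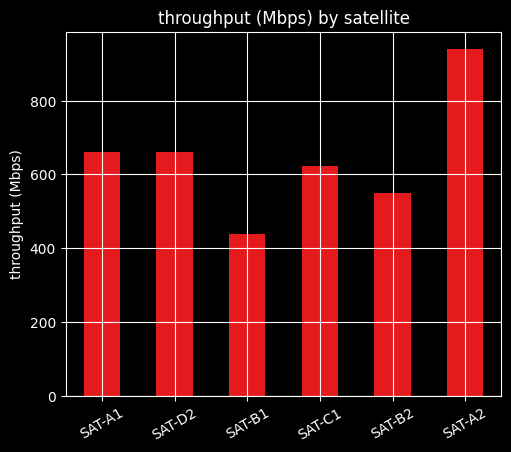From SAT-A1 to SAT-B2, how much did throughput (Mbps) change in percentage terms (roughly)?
≈ -14.3%

SAT-A1 ≈ 700, SAT-B2 ≈ 600; (600 − 700) / 700 ≈ -14.3%.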